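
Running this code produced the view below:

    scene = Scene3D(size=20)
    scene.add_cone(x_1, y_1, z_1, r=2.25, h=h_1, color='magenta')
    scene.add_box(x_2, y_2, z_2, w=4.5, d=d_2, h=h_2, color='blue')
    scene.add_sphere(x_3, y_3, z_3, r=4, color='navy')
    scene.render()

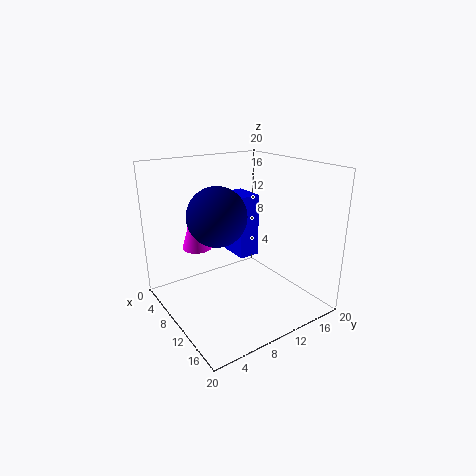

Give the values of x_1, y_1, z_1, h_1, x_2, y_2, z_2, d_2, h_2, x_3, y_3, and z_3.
x_1 = 2.75, y_1 = 7.25, z_1 = 6.5, h_1 = 8, x_2 = 5.25, y_2 = 10.75, z_2 = 6.5, d_2 = 3, h_2 = 9, x_3 = 9.5, y_3 = 7, z_3 = 13.5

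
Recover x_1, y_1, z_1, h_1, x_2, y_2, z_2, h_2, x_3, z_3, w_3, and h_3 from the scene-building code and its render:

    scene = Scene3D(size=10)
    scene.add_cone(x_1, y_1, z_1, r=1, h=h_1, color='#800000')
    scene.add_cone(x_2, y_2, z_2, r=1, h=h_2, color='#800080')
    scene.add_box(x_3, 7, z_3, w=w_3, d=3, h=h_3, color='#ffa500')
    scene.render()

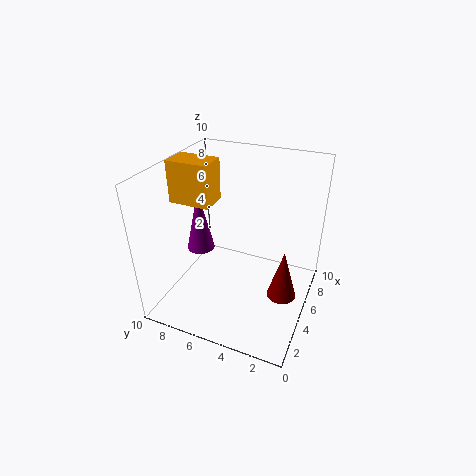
x_1 = 4.5; y_1 = 1.5; z_1 = 1.5; h_1 = 3.5; x_2 = 5; y_2 = 8; z_2 = 3.5; h_2 = 4.5; x_3 = 4.5; z_3 = 7; w_3 = 2; h_3 = 3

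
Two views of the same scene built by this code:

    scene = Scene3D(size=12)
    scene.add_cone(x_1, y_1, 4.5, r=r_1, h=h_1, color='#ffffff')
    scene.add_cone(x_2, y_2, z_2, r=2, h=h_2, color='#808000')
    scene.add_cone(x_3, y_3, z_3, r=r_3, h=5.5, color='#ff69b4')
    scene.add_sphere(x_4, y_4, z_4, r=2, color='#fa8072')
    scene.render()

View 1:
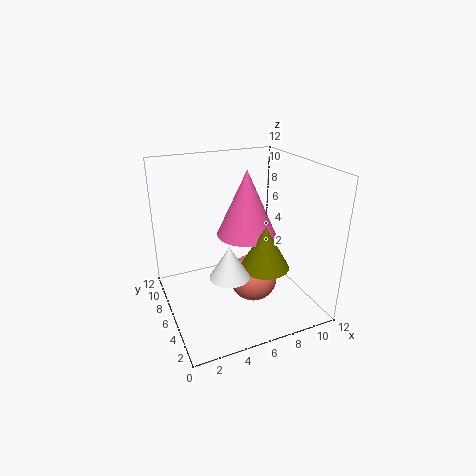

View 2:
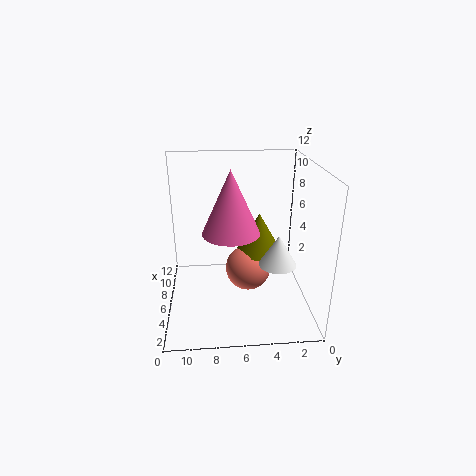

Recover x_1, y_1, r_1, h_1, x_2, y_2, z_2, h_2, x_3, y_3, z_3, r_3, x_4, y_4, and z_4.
x_1 = 4
y_1 = 3
r_1 = 1.5
h_1 = 2.5
x_2 = 7.5
y_2 = 4
z_2 = 4
h_2 = 3.5
x_3 = 7
y_3 = 6.5
z_3 = 6
r_3 = 2.5
x_4 = 7
y_4 = 5
z_4 = 2.5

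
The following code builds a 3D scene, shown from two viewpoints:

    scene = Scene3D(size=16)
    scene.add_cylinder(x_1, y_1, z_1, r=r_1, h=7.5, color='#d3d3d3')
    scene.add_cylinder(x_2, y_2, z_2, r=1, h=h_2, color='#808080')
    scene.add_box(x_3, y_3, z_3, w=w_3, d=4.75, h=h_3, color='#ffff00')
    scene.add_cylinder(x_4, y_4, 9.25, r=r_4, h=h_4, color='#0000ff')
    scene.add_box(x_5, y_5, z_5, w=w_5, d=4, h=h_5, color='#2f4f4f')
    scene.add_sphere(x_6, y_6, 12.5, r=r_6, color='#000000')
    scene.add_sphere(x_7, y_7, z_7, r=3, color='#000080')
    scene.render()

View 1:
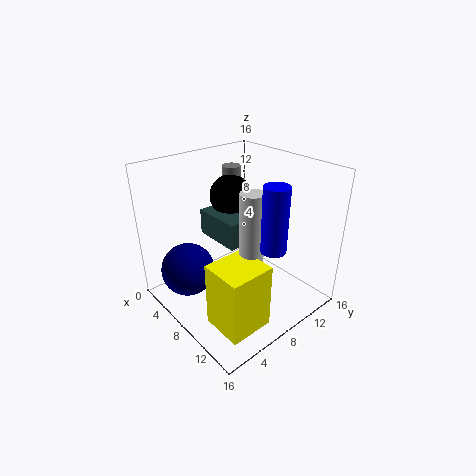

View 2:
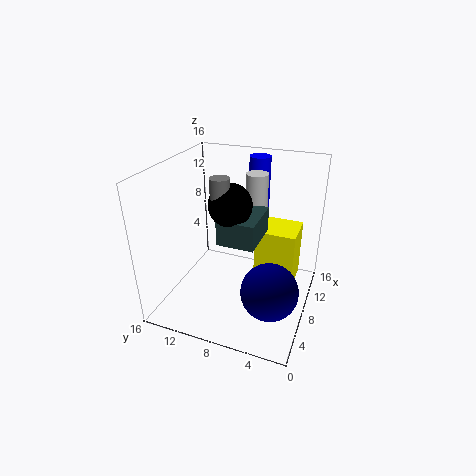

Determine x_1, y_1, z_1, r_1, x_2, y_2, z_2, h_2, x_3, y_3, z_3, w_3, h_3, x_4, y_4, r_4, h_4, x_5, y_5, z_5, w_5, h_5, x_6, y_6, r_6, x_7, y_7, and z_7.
x_1 = 11.25; y_1 = 7; z_1 = 7; r_1 = 1.25; x_2 = 5.75; y_2 = 9; z_2 = 12.75; h_2 = 2.75; x_3 = 10; y_3 = 2; z_3 = 1; w_3 = 4.5; h_3 = 7; x_4 = 13.75; y_4 = 7.5; r_4 = 1.25; h_4 = 6.5; x_5 = 5; y_5 = 5.25; z_5 = 8.5; w_5 = 5.25; h_5 = 2.75; x_6 = 6.5; y_6 = 8.25; r_6 = 2.25; x_7 = 4.75; y_7 = 3.25; z_7 = 4.25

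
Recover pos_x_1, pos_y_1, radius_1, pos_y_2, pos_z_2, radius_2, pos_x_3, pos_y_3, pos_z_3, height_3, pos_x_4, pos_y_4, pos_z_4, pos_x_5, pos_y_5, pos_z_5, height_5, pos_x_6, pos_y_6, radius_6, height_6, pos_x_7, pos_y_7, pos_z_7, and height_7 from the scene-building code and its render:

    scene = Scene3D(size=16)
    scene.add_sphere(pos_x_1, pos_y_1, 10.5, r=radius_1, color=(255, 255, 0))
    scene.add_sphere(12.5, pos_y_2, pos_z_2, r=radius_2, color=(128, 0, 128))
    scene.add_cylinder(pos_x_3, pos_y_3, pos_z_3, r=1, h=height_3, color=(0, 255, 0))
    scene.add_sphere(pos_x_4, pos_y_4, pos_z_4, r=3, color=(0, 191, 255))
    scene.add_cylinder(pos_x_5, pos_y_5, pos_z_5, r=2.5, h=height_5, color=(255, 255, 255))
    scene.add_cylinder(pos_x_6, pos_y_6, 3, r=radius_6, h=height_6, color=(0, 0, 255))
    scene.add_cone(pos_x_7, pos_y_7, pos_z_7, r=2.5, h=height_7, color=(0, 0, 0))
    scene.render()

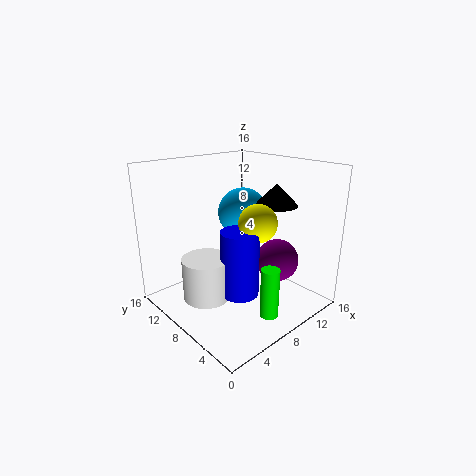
pos_x_1 = 8
pos_y_1 = 5
radius_1 = 2
pos_y_2 = 6
pos_z_2 = 4.5
radius_2 = 2.5
pos_x_3 = 8
pos_y_3 = 3
pos_z_3 = 0.5
height_3 = 5.5
pos_x_4 = 11.5
pos_y_4 = 11
pos_z_4 = 9.5
pos_x_5 = 3.5
pos_y_5 = 8
pos_z_5 = 2.5
height_5 = 4.5
pos_x_6 = 6
pos_y_6 = 5.5
radius_6 = 2
height_6 = 7
pos_x_7 = 13
pos_y_7 = 7
pos_z_7 = 11
height_7 = 2.5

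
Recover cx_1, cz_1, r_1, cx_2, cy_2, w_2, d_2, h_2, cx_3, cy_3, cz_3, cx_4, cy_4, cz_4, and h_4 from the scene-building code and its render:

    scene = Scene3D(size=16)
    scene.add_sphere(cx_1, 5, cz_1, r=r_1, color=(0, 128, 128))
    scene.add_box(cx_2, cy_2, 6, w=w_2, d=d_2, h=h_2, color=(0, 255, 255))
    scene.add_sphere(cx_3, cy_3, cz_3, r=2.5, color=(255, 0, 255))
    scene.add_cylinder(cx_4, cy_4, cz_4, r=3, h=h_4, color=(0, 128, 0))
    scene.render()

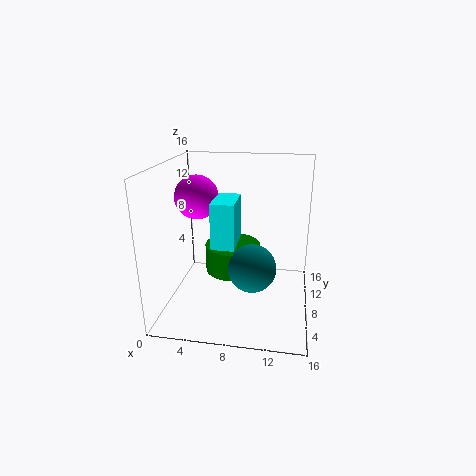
cx_1 = 10, cz_1 = 6, r_1 = 2.5, cx_2 = 5.5, cy_2 = 5.5, w_2 = 2.5, d_2 = 4.5, h_2 = 6.5, cx_3 = 3, cy_3 = 9.5, cz_3 = 12, cx_4 = 7.5, cy_4 = 7.5, cz_4 = 4.5, h_4 = 3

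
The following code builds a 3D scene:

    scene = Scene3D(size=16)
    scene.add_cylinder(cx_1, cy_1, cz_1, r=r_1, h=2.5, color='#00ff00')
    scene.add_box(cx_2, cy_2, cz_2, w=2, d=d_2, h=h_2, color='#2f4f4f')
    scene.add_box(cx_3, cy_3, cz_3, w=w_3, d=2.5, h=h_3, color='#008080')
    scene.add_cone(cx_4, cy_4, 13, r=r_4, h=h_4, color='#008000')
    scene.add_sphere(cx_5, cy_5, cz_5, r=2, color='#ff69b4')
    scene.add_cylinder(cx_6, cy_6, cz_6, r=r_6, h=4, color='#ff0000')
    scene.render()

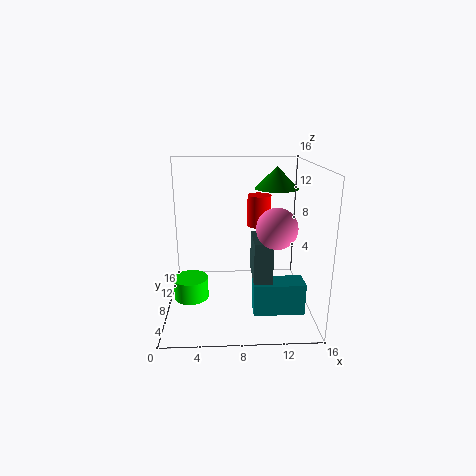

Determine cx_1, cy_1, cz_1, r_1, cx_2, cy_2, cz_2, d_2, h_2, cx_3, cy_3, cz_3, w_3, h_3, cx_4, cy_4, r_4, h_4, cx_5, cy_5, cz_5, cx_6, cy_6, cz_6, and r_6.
cx_1 = 2.5; cy_1 = 8.5; cz_1 = 0.5; r_1 = 2; cx_2 = 9.5; cy_2 = 4.5; cz_2 = 4; d_2 = 4.5; h_2 = 4.5; cx_3 = 9.5; cy_3 = 4; cz_3 = 0.5; w_3 = 5.5; h_3 = 3.5; cx_4 = 12.5; cy_4 = 10.5; r_4 = 2.5; h_4 = 2.5; cx_5 = 11.5; cy_5 = 3.5; cz_5 = 10.5; cx_6 = 11; cy_6 = 14; cz_6 = 7.5; r_6 = 1.5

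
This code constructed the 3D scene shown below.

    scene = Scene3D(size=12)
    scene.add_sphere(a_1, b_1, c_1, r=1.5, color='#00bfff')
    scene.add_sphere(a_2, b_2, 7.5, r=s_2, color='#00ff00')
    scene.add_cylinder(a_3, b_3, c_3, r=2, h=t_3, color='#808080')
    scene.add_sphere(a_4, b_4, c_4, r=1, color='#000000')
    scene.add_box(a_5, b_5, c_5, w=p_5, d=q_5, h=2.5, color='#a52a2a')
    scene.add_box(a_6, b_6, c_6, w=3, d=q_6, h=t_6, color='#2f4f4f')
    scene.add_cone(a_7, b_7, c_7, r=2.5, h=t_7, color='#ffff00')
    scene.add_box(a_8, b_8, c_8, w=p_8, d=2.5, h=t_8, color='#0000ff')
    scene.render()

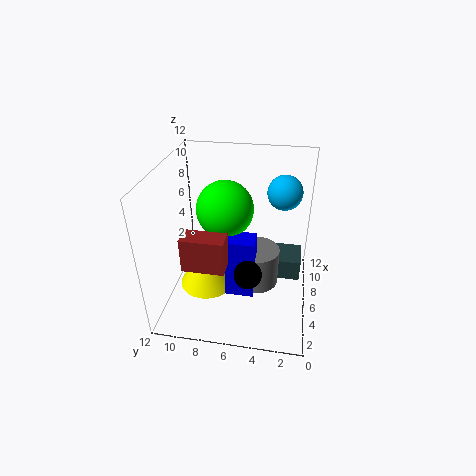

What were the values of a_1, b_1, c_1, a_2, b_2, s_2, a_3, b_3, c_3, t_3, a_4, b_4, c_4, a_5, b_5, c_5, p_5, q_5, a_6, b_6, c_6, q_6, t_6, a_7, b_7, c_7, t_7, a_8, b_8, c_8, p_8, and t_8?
a_1 = 9; b_1 = 2.5; c_1 = 9; a_2 = 8; b_2 = 7.5; s_2 = 2.5; a_3 = 7.5; b_3 = 4.5; c_3 = 0.5; t_3 = 3.5; a_4 = 1.5; b_4 = 4.5; c_4 = 6; a_5 = 0.5; b_5 = 6; c_5 = 6.5; p_5 = 1.5; q_5 = 3; a_6 = 8; b_6 = 0.5; c_6 = 0.5; q_6 = 4; t_6 = 2; a_7 = 6.5; b_7 = 9; c_7 = 0.5; t_7 = 4; a_8 = 5; b_8 = 4.5; c_8 = 0.5; p_8 = 2; t_8 = 5.5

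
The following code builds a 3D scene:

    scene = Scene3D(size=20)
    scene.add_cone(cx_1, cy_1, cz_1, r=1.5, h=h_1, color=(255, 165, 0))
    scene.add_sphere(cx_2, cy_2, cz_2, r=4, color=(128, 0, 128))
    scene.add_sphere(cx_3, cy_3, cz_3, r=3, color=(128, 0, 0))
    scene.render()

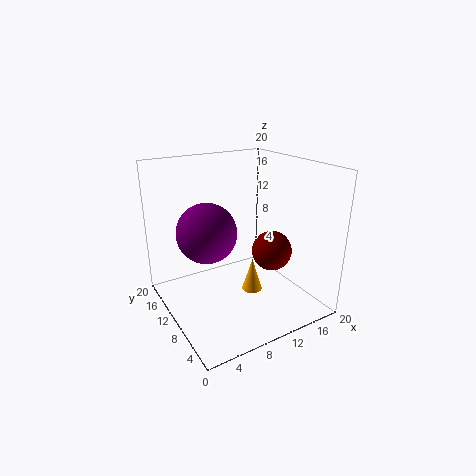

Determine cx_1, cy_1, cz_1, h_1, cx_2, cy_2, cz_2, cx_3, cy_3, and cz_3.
cx_1 = 12.5
cy_1 = 10
cz_1 = 1
h_1 = 5
cx_2 = 5.5
cy_2 = 10.5
cz_2 = 11.5
cx_3 = 16
cy_3 = 10
cz_3 = 6.5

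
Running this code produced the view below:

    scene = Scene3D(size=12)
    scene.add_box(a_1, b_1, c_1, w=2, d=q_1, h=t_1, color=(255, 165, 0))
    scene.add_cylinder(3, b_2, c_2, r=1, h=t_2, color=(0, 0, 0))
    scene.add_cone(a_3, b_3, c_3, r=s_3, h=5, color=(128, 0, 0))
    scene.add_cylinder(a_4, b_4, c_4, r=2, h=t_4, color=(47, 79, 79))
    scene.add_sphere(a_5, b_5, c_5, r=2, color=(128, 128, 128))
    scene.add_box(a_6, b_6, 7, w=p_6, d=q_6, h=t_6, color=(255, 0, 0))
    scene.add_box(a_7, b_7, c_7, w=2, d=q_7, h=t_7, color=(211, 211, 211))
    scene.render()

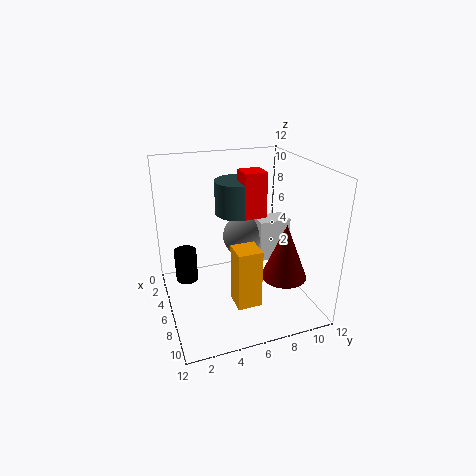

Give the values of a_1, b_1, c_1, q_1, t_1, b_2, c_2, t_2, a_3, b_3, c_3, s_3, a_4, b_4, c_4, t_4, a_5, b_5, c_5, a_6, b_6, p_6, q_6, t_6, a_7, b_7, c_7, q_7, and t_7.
a_1 = 7; b_1 = 5; c_1 = 1; q_1 = 2; t_1 = 5; b_2 = 2; c_2 = 1; t_2 = 3; a_3 = 7; b_3 = 10; c_3 = 2; s_3 = 2; a_4 = 3; b_4 = 7; c_4 = 7; t_4 = 3; a_5 = 2; b_5 = 8; c_5 = 4; a_6 = 3; b_6 = 7; p_6 = 2; q_6 = 2; t_6 = 4; a_7 = 2; b_7 = 9; c_7 = 2; q_7 = 3; t_7 = 4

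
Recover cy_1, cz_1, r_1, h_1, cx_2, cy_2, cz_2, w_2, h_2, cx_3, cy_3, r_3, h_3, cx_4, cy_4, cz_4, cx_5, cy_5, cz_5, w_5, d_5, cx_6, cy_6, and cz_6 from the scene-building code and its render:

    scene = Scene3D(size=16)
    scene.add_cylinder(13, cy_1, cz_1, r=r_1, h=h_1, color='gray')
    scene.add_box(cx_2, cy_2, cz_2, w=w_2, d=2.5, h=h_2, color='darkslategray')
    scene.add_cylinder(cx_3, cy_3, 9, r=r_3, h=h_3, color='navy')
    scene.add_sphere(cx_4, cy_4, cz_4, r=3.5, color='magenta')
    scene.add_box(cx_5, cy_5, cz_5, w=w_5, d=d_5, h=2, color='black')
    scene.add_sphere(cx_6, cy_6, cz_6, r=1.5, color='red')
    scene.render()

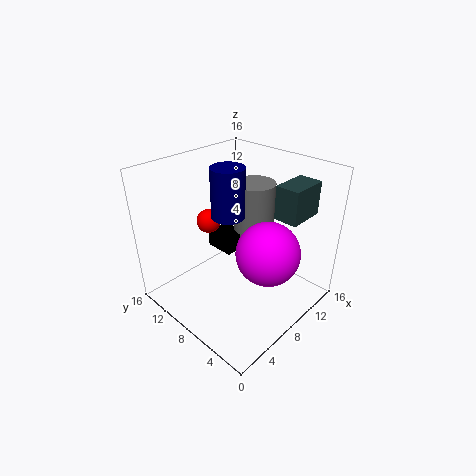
cy_1 = 10
cz_1 = 5.5
r_1 = 2.5
h_1 = 7
cx_2 = 9
cy_2 = 1.5
cz_2 = 11.5
w_2 = 4
h_2 = 3.5
cx_3 = 9.5
cy_3 = 11
r_3 = 2
h_3 = 6
cx_4 = 9
cy_4 = 4.5
cz_4 = 7
cx_5 = 8.5
cy_5 = 10
cz_5 = 4.5
w_5 = 3
d_5 = 3.5
cx_6 = 9
cy_6 = 14
cz_6 = 7.5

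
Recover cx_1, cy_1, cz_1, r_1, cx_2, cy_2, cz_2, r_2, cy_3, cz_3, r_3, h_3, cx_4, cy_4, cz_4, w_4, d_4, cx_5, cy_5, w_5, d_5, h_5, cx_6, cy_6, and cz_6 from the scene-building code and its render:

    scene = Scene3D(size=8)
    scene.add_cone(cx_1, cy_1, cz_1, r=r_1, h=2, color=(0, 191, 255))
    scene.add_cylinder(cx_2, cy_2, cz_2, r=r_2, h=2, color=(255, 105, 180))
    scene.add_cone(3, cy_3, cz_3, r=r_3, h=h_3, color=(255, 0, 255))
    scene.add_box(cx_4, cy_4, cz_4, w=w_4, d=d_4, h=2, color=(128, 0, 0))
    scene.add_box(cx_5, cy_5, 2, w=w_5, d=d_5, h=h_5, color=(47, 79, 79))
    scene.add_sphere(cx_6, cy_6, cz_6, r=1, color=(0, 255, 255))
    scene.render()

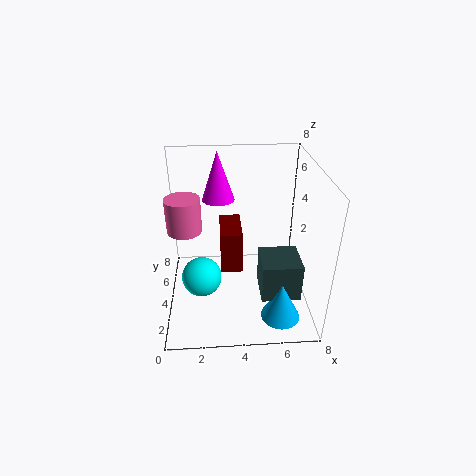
cx_1 = 6
cy_1 = 1
cz_1 = 1
r_1 = 1
cx_2 = 1
cy_2 = 5
cz_2 = 4
r_2 = 1
cy_3 = 7
cz_3 = 5
r_3 = 1
h_3 = 3
cx_4 = 3
cy_4 = 1
cz_4 = 4
w_4 = 1
d_4 = 2
cx_5 = 5
cy_5 = 1
w_5 = 2
d_5 = 2
h_5 = 2
cx_6 = 2
cy_6 = 2
cz_6 = 3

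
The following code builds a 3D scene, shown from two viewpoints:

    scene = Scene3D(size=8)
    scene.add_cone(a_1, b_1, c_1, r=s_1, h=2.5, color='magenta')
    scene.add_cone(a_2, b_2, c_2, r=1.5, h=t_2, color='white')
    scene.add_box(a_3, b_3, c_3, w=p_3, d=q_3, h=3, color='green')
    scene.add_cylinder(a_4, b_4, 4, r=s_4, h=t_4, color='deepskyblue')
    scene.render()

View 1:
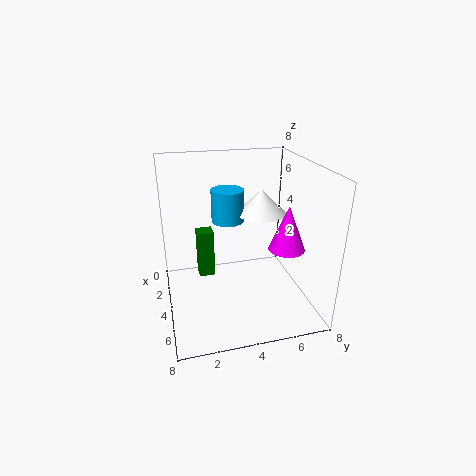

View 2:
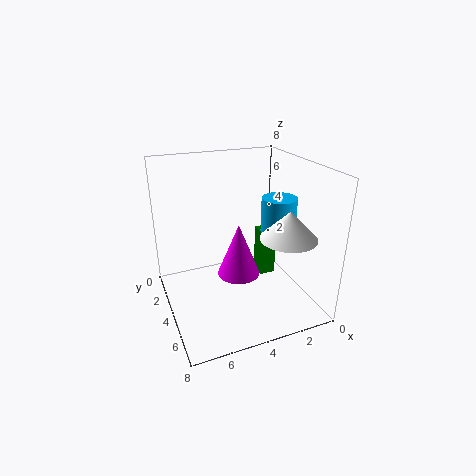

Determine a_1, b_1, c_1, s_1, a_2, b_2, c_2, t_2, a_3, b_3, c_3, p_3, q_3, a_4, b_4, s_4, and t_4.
a_1 = 5, b_1 = 6.5, c_1 = 3.5, s_1 = 1, a_2 = 2, b_2 = 6, c_2 = 4.5, t_2 = 1.5, a_3 = 1, b_3 = 2, c_3 = 0.5, p_3 = 1, q_3 = 1, a_4 = 1.5, b_4 = 4, s_4 = 1, t_4 = 2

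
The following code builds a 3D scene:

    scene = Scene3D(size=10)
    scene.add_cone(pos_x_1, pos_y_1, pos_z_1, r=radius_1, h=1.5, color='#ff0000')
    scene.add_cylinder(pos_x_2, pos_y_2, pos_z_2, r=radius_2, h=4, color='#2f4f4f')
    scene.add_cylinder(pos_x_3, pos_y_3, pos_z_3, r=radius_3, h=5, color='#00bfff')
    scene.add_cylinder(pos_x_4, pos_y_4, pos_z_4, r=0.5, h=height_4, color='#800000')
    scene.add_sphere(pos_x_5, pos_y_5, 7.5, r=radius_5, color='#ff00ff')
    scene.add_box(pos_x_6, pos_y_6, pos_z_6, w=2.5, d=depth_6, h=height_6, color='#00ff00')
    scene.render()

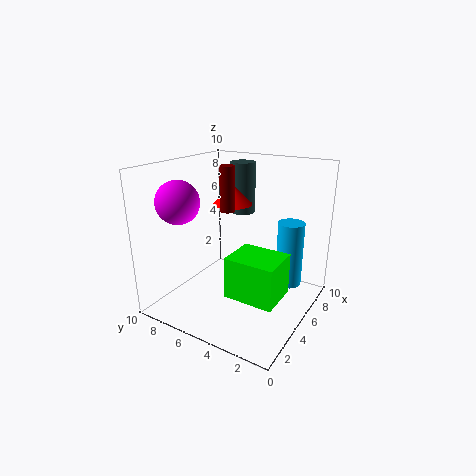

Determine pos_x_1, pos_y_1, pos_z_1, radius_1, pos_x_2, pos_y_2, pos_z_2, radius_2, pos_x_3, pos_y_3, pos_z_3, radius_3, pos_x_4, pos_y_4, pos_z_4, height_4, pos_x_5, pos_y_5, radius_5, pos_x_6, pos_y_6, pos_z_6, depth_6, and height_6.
pos_x_1 = 7.5
pos_y_1 = 7
pos_z_1 = 6.5
radius_1 = 1.5
pos_x_2 = 9
pos_y_2 = 7
pos_z_2 = 5.5
radius_2 = 1
pos_x_3 = 8.5
pos_y_3 = 2.5
pos_z_3 = 0.5
radius_3 = 1
pos_x_4 = 4.5
pos_y_4 = 5.5
pos_z_4 = 7
height_4 = 3
pos_x_5 = 3
pos_y_5 = 8.5
radius_5 = 1.5
pos_x_6 = 1
pos_y_6 = 0.5
pos_z_6 = 3
depth_6 = 3
height_6 = 2.5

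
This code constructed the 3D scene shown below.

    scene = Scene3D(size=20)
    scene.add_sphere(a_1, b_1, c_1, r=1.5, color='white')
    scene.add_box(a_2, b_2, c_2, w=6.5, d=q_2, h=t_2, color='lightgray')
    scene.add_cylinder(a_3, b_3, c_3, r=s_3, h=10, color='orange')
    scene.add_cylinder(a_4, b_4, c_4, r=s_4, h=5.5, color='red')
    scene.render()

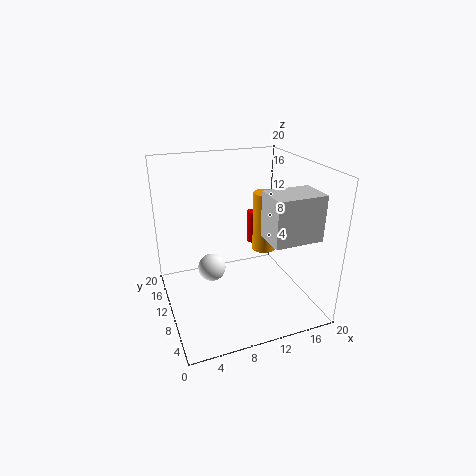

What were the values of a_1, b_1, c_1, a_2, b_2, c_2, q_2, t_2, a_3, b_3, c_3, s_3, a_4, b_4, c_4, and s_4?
a_1 = 4
b_1 = 2.5
c_1 = 11
a_2 = 12
b_2 = 2.5
c_2 = 11.5
q_2 = 4.5
t_2 = 6
a_3 = 17.5
b_3 = 17
c_3 = 3.5
s_3 = 2
a_4 = 16
b_4 = 18.5
c_4 = 4.5
s_4 = 1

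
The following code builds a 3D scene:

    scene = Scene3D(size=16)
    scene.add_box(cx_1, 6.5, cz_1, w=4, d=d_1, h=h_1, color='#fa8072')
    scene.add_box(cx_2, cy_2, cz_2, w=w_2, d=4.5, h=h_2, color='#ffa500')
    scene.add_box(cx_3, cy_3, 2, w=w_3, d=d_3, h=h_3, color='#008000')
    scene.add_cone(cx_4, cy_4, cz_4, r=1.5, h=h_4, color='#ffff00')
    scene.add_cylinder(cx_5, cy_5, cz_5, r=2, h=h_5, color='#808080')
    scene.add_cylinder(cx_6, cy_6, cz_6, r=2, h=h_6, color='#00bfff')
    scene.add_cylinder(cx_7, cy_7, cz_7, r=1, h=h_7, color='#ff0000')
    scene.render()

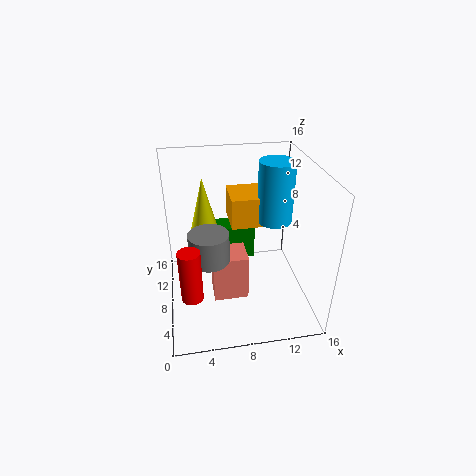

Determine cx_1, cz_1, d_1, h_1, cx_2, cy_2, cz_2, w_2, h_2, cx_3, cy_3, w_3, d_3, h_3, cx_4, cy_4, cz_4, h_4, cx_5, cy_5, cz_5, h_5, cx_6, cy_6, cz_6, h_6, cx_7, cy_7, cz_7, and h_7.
cx_1 = 5
cz_1 = 0.5
d_1 = 3.5
h_1 = 5.5
cx_2 = 7.5
cy_2 = 9
cz_2 = 8.5
w_2 = 4
h_2 = 3.5
cx_3 = 6
cy_3 = 12.5
w_3 = 5
d_3 = 3
h_3 = 4.5
cx_4 = 4.5
cy_4 = 10
cz_4 = 8.5
h_4 = 6
cx_5 = 4.5
cy_5 = 4.5
cz_5 = 8
h_5 = 3
cx_6 = 12.5
cy_6 = 9.5
cz_6 = 9
h_6 = 7
cx_7 = 2.5
cy_7 = 1
cz_7 = 6.5
h_7 = 5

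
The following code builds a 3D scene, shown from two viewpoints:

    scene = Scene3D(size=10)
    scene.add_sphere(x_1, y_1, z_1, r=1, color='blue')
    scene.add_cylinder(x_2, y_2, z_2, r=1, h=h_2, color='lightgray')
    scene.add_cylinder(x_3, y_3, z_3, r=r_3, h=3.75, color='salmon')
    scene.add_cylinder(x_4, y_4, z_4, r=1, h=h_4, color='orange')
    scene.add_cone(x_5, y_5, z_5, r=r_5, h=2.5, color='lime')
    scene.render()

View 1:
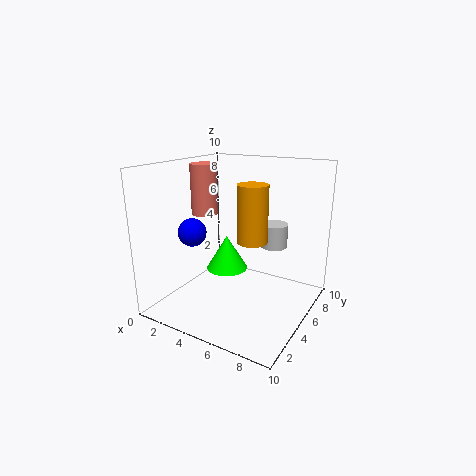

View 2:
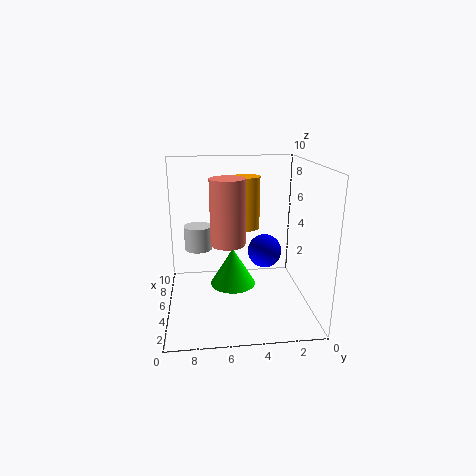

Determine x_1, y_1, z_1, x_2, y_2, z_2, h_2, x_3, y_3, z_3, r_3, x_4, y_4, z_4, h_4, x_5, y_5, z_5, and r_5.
x_1 = 2
y_1 = 3.75
z_1 = 5.25
x_2 = 6.5
y_2 = 7.75
z_2 = 3.75
h_2 = 1.75
x_3 = 1.5
y_3 = 6
z_3 = 6
r_3 = 1
x_4 = 6.5
y_4 = 4.25
z_4 = 5.25
h_4 = 3.75
x_5 = 3.75
y_5 = 5.5
z_5 = 2.25
r_5 = 1.5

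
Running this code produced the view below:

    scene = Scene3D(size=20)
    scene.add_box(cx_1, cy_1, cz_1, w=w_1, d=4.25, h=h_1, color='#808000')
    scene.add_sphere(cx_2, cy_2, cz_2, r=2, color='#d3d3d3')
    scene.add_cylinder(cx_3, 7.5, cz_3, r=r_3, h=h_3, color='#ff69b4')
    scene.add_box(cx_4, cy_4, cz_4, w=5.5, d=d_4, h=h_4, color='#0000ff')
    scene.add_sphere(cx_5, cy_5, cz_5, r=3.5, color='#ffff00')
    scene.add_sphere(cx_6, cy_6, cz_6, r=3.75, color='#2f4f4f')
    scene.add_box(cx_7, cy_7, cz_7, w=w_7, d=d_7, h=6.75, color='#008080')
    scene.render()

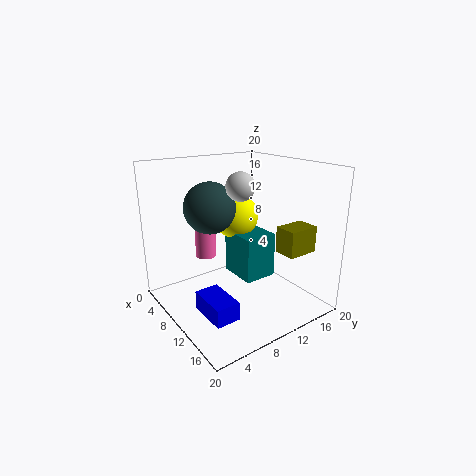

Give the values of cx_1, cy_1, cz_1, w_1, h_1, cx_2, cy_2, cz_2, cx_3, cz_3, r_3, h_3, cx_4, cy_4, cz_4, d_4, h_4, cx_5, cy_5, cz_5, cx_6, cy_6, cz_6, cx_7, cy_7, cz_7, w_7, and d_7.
cx_1 = 14.75; cy_1 = 12.75; cz_1 = 9; w_1 = 3; h_1 = 3.5; cx_2 = 9.5; cy_2 = 10.75; cz_2 = 17; cx_3 = 5.25; cz_3 = 6.25; r_3 = 1.5; h_3 = 9.25; cx_4 = 10.5; cy_4 = 2.75; cz_4 = 1.75; d_4 = 3.25; h_4 = 2.5; cx_5 = 4.75; cy_5 = 13.25; cz_5 = 11.25; cx_6 = 5.5; cy_6 = 8.25; cz_6 = 13.5; cx_7 = 4.5; cy_7 = 11.5; cz_7 = 2.5; w_7 = 6; d_7 = 5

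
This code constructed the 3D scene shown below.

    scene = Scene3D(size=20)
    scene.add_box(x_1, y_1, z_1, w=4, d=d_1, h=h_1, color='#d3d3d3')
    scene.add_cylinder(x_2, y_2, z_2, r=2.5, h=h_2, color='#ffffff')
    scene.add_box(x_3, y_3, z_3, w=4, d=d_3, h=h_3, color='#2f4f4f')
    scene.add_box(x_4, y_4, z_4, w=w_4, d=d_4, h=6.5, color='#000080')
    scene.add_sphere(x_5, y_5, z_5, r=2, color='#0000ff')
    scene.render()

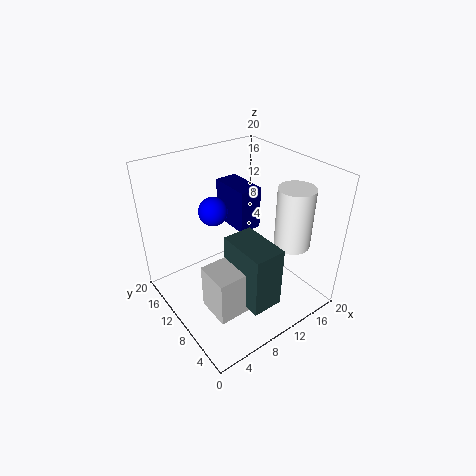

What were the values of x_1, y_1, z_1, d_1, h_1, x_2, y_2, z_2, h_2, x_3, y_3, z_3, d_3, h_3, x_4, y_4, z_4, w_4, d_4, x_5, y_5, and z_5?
x_1 = 2.5; y_1 = 3; z_1 = 4; d_1 = 4.5; h_1 = 6; x_2 = 16; y_2 = 5.5; z_2 = 9; h_2 = 8.5; x_3 = 6; y_3 = 1; z_3 = 5; d_3 = 6.5; h_3 = 8; x_4 = 12.5; y_4 = 12.5; z_4 = 8.5; w_4 = 3.5; d_4 = 6.5; x_5 = 8; y_5 = 13; z_5 = 13.5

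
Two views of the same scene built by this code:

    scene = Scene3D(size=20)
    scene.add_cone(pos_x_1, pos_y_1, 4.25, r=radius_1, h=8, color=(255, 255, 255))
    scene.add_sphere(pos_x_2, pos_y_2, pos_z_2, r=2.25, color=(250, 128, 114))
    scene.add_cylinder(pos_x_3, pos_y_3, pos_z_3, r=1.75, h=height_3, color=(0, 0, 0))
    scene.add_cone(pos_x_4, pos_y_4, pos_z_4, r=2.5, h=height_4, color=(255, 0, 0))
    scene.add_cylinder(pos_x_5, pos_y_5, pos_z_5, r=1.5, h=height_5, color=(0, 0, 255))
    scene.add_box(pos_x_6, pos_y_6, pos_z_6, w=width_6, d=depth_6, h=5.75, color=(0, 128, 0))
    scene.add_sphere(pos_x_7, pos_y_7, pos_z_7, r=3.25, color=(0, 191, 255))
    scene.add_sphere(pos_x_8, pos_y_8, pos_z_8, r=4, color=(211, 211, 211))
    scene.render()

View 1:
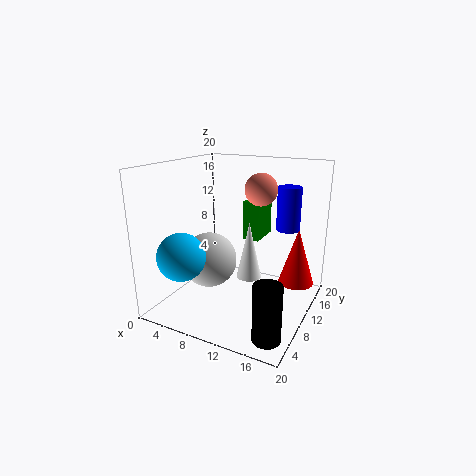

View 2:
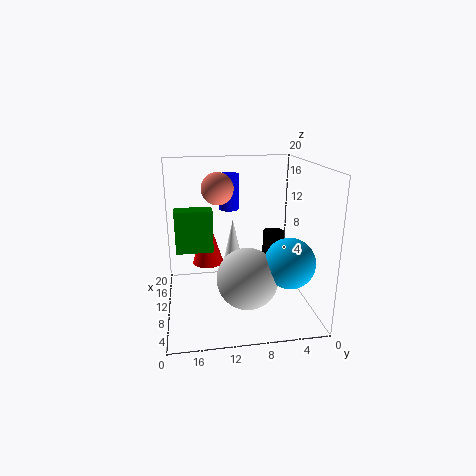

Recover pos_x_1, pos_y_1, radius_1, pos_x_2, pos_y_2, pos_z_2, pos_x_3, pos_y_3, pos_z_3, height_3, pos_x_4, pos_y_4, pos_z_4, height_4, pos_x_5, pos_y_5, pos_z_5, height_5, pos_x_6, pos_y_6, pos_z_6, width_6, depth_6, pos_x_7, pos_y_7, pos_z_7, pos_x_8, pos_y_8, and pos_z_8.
pos_x_1 = 11.5; pos_y_1 = 10.5; radius_1 = 1.75; pos_x_2 = 12.25; pos_y_2 = 12.5; pos_z_2 = 16.5; pos_x_3 = 17.5; pos_y_3 = 2.75; pos_z_3 = 0.75; height_3 = 7.25; pos_x_4 = 17.5; pos_y_4 = 13.75; pos_z_4 = 3.25; height_4 = 8; pos_x_5 = 17; pos_y_5 = 10.25; pos_z_5 = 12.25; height_5 = 5.5; pos_x_6 = 9; pos_y_6 = 13.5; pos_z_6 = 8.5; width_6 = 2.5; depth_6 = 5; pos_x_7 = 4.5; pos_y_7 = 4.25; pos_z_7 = 8.25; pos_x_8 = 5.5; pos_y_8 = 9.5; pos_z_8 = 6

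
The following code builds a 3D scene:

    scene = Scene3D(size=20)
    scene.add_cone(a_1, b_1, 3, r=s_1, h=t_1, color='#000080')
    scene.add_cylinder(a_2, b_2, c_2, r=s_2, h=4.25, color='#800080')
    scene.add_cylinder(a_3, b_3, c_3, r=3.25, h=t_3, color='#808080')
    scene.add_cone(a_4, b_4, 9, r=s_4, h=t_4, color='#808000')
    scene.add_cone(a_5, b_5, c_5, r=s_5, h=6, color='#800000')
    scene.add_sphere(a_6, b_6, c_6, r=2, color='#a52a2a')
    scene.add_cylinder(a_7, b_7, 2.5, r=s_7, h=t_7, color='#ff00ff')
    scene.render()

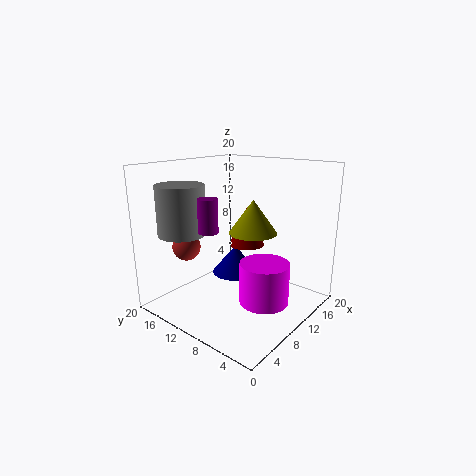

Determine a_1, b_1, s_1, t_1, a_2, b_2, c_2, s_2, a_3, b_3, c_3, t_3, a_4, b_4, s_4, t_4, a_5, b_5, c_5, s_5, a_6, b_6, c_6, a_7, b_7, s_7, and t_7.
a_1 = 13, b_1 = 13, s_1 = 3.5, t_1 = 4.25, a_2 = 4.25, b_2 = 10, c_2 = 12.25, s_2 = 1.25, a_3 = 4.75, b_3 = 15.5, c_3 = 10.75, t_3 = 6.75, a_4 = 15.5, b_4 = 11.5, s_4 = 3.75, t_4 = 5.25, a_5 = 15.25, b_5 = 12.5, c_5 = 7, s_5 = 2.75, a_6 = 6.25, b_6 = 16.5, c_6 = 8.25, a_7 = 9, b_7 = 4.75, s_7 = 3.25, t_7 = 5.5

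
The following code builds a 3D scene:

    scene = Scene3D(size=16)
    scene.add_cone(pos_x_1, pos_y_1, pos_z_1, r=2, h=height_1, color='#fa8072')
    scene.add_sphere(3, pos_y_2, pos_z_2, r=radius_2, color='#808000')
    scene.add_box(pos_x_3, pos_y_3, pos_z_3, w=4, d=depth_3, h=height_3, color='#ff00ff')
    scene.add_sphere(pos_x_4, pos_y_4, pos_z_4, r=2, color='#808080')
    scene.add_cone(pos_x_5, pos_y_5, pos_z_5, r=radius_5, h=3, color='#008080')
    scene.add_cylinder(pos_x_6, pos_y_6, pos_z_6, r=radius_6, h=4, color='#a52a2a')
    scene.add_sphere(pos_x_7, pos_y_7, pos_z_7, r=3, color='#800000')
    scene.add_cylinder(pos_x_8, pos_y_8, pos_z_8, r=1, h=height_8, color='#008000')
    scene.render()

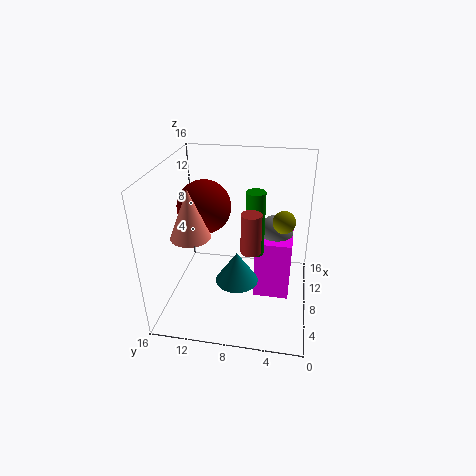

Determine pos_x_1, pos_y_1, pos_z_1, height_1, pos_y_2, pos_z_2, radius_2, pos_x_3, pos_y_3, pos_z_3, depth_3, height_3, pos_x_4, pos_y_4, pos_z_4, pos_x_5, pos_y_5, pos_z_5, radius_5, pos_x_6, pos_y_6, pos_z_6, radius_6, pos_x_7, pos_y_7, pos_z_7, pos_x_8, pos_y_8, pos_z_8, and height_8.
pos_x_1 = 4, pos_y_1 = 12, pos_z_1 = 10, height_1 = 5, pos_y_2 = 3, pos_z_2 = 13, radius_2 = 1, pos_x_3 = 7, pos_y_3 = 2, pos_z_3 = 1, depth_3 = 4, height_3 = 7, pos_x_4 = 10, pos_y_4 = 4, pos_z_4 = 8, pos_x_5 = 2, pos_y_5 = 7, pos_z_5 = 7, radius_5 = 2, pos_x_6 = 4, pos_y_6 = 6, pos_z_6 = 9, radius_6 = 1, pos_x_7 = 9, pos_y_7 = 12, pos_z_7 = 11, pos_x_8 = 7, pos_y_8 = 6, pos_z_8 = 7, height_8 = 7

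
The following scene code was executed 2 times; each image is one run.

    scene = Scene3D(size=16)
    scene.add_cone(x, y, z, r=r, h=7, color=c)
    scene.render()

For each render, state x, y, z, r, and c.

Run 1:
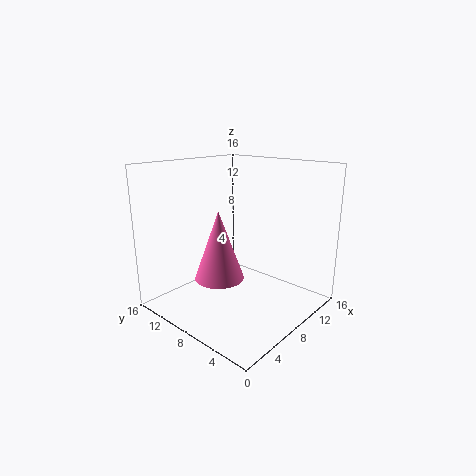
x = 4, y = 7, z = 5, r = 2.5, c = 'hotpink'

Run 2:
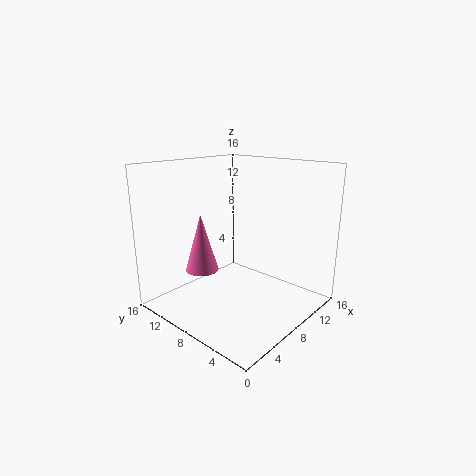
x = 7, y = 13, z = 3, r = 2, c = 'hotpink'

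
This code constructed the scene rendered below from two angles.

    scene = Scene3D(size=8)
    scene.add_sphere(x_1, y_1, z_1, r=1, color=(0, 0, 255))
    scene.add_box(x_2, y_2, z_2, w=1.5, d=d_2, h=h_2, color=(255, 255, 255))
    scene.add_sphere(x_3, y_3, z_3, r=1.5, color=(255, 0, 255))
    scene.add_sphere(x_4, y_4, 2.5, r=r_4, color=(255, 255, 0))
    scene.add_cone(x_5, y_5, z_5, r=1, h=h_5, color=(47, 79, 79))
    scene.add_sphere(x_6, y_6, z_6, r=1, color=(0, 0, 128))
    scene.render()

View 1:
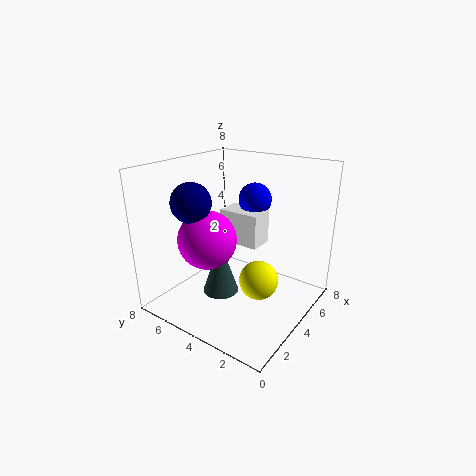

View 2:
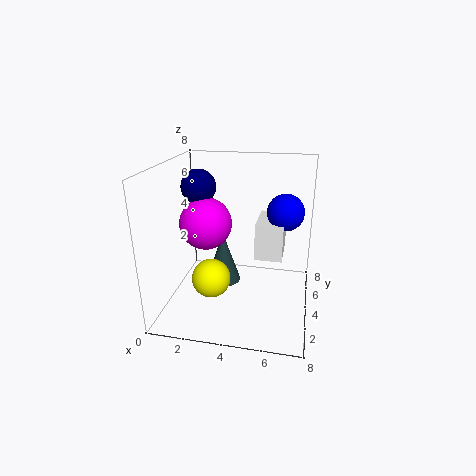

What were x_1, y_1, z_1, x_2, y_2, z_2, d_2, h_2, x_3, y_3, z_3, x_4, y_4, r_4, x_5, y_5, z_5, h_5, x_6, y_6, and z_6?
x_1 = 6.5; y_1 = 4.5; z_1 = 5.5; x_2 = 5; y_2 = 3.5; z_2 = 3; d_2 = 2.5; h_2 = 2; x_3 = 2; y_3 = 4.5; z_3 = 4.5; x_4 = 3; y_4 = 2; r_4 = 1; x_5 = 3; y_5 = 4.5; z_5 = 1; h_5 = 3; x_6 = 1.5; y_6 = 5; z_6 = 6.5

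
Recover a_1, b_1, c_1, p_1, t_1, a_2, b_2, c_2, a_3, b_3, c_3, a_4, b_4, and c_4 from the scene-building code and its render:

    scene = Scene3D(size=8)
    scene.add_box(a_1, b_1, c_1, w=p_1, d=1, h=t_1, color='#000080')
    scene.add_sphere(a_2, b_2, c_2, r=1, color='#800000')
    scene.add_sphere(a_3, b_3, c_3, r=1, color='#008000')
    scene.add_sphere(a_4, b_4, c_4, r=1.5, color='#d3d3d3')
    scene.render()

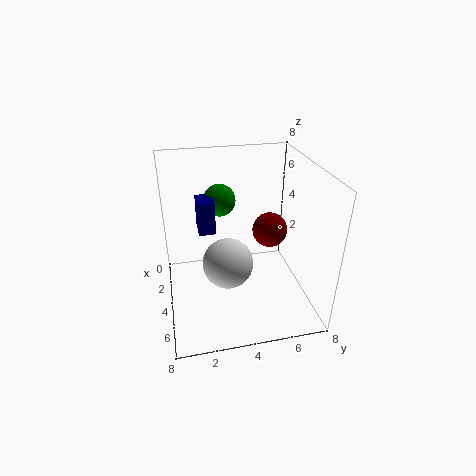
a_1 = 1, b_1 = 2, c_1 = 3.5, p_1 = 1.5, t_1 = 2, a_2 = 3.5, b_2 = 6, c_2 = 4, a_3 = 1, b_3 = 3.5, c_3 = 5, a_4 = 3.5, b_4 = 3.5, c_4 = 2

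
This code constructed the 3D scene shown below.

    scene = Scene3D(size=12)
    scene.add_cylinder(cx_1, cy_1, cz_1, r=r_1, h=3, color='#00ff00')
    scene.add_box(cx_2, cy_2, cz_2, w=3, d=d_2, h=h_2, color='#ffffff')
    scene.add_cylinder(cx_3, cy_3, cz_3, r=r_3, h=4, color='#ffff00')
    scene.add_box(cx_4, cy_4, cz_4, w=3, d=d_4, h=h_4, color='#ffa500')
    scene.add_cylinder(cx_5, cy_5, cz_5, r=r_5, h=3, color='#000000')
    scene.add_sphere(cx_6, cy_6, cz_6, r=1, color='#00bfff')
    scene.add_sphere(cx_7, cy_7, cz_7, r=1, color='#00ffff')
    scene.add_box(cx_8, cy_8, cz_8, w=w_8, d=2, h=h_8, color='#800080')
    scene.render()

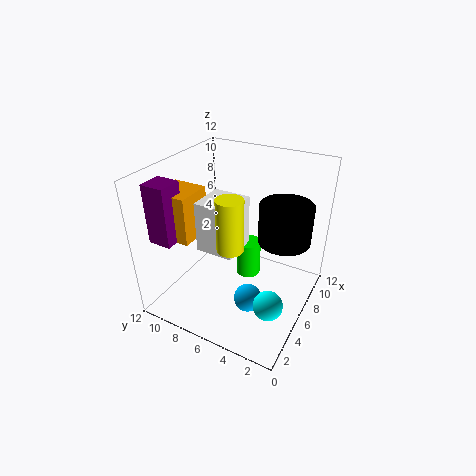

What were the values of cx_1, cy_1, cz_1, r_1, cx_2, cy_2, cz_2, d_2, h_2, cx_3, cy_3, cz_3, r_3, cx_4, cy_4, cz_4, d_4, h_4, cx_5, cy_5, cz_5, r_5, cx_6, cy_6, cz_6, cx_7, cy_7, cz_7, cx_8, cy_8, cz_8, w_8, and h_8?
cx_1 = 6; cy_1 = 5; cz_1 = 3; r_1 = 1; cx_2 = 3; cy_2 = 5; cz_2 = 6; d_2 = 3; h_2 = 4; cx_3 = 3; cy_3 = 5; cz_3 = 7; r_3 = 1; cx_4 = 3; cy_4 = 9; cz_4 = 6; d_4 = 3; h_4 = 4; cx_5 = 6; cy_5 = 2; cz_5 = 7; r_5 = 2; cx_6 = 2; cy_6 = 3; cz_6 = 4; cx_7 = 1; cy_7 = 1; cz_7 = 5; cx_8 = 2; cy_8 = 10; cz_8 = 6; w_8 = 2; h_8 = 5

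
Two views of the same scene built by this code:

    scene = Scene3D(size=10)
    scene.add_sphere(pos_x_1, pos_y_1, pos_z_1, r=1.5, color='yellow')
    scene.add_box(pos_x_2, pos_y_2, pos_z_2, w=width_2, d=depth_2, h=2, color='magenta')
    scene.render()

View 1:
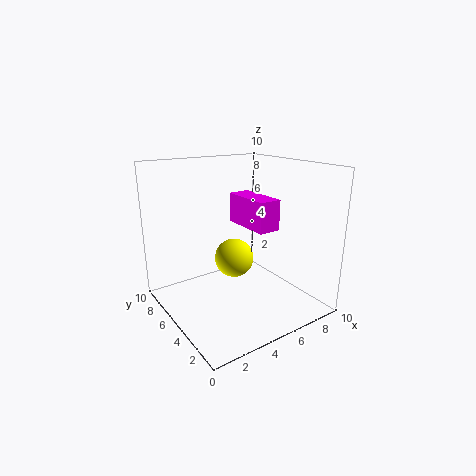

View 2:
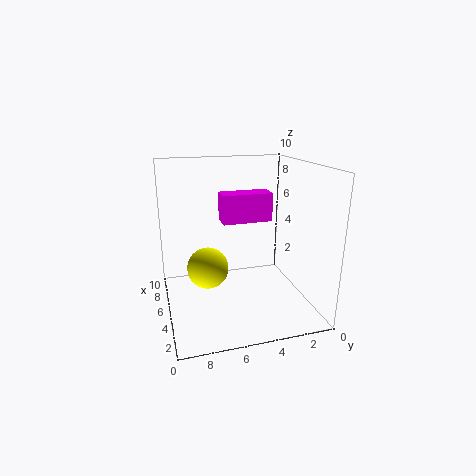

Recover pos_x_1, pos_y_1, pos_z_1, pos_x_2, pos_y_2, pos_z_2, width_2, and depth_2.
pos_x_1 = 6
pos_y_1 = 7
pos_z_1 = 2.5
pos_x_2 = 5
pos_y_2 = 2.5
pos_z_2 = 6
width_2 = 1.5
depth_2 = 3.5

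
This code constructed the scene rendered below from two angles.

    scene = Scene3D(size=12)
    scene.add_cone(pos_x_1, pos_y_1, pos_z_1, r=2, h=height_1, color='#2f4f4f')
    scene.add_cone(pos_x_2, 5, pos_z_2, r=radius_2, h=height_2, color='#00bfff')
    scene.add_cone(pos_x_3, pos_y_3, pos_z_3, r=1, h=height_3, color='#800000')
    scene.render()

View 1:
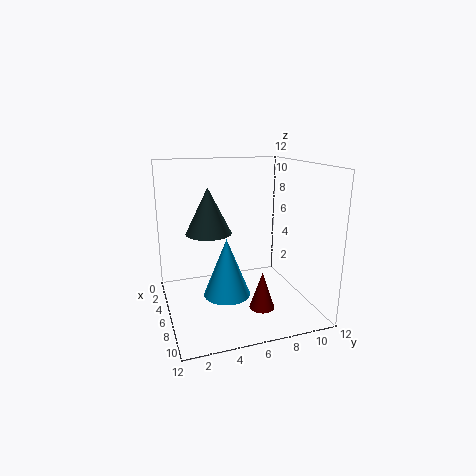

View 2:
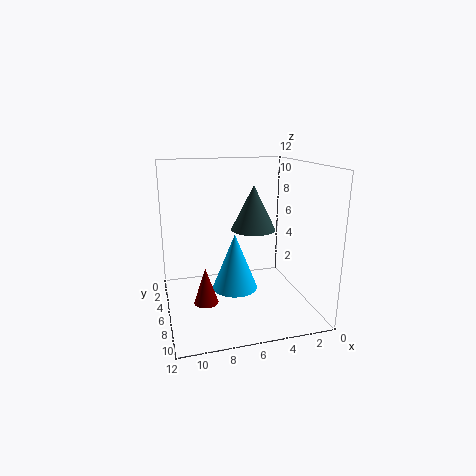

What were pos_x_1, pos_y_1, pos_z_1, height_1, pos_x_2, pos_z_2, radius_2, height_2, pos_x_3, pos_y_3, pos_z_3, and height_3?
pos_x_1 = 4; pos_y_1 = 4; pos_z_1 = 6; height_1 = 4; pos_x_2 = 6; pos_z_2 = 1; radius_2 = 2; height_2 = 5; pos_x_3 = 9; pos_y_3 = 7; pos_z_3 = 1; height_3 = 3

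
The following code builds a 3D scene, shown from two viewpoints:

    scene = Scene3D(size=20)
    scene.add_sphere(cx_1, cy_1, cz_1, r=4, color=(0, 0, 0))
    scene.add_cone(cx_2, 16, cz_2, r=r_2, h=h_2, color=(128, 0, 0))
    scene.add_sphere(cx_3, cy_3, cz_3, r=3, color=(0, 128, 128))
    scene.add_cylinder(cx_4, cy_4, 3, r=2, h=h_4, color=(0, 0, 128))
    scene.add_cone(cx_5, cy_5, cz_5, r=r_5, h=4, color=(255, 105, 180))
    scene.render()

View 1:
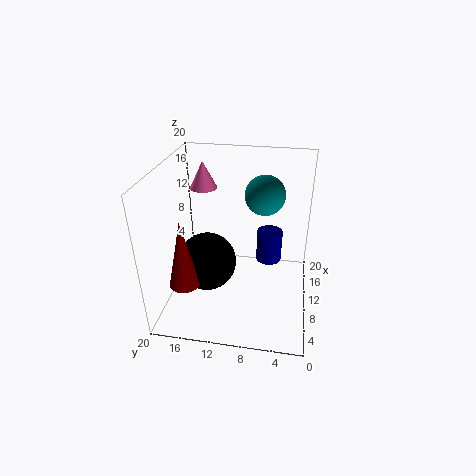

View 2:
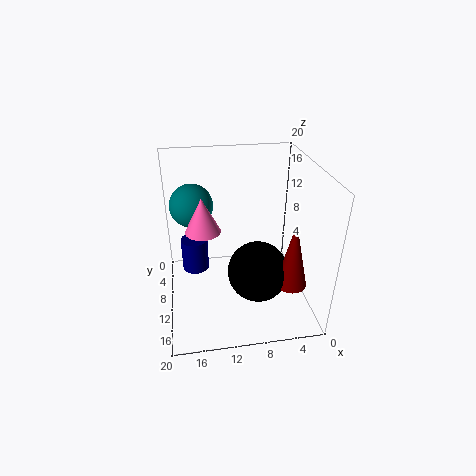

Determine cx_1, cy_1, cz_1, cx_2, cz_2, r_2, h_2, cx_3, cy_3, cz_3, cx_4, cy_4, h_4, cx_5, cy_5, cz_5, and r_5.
cx_1 = 8
cy_1 = 14
cz_1 = 7
cx_2 = 4
cz_2 = 6
r_2 = 2
h_2 = 9
cx_3 = 16
cy_3 = 7
cz_3 = 14
cx_4 = 16
cy_4 = 6
h_4 = 5
cx_5 = 15
cy_5 = 16
cz_5 = 15
r_5 = 2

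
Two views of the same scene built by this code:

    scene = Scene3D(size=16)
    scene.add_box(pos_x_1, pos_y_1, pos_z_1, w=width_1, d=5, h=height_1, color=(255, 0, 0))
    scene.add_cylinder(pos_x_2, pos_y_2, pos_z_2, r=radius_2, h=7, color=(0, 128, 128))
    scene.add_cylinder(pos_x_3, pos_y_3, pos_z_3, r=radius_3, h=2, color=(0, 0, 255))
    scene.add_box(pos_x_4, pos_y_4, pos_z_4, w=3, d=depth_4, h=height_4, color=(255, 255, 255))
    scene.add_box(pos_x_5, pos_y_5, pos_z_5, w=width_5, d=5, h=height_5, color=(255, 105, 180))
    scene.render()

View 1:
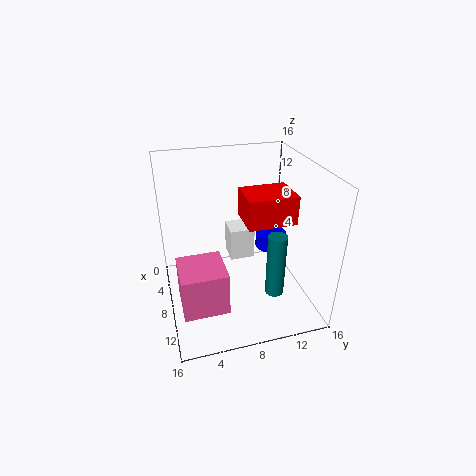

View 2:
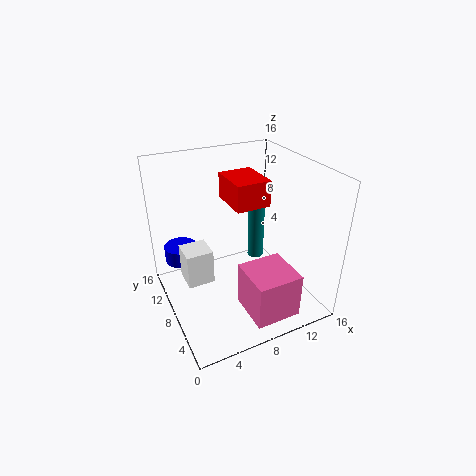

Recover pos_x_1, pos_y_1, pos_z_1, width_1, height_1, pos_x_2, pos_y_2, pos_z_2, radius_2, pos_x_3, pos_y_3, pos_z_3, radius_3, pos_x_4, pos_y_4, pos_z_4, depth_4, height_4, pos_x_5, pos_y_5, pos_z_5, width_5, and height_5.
pos_x_1 = 8, pos_y_1 = 8, pos_z_1 = 11, width_1 = 4, height_1 = 3, pos_x_2 = 12, pos_y_2 = 11, pos_z_2 = 3, radius_2 = 1, pos_x_3 = 3, pos_y_3 = 14, pos_z_3 = 3, radius_3 = 2, pos_x_4 = 2, pos_y_4 = 8, pos_z_4 = 3, depth_4 = 3, height_4 = 4, pos_x_5 = 7, pos_y_5 = 1, pos_z_5 = 1, width_5 = 5, height_5 = 5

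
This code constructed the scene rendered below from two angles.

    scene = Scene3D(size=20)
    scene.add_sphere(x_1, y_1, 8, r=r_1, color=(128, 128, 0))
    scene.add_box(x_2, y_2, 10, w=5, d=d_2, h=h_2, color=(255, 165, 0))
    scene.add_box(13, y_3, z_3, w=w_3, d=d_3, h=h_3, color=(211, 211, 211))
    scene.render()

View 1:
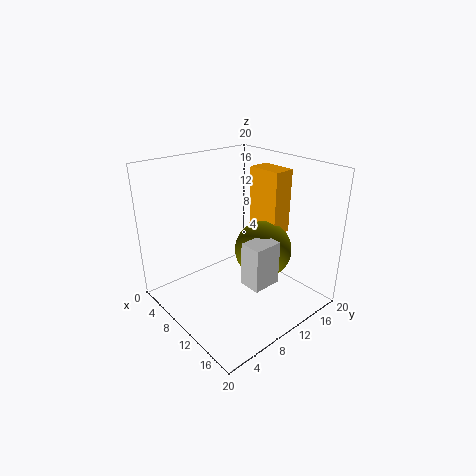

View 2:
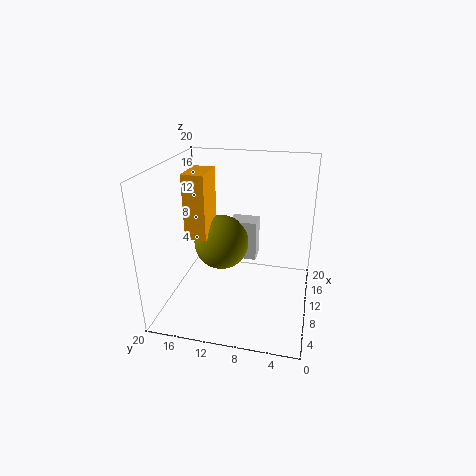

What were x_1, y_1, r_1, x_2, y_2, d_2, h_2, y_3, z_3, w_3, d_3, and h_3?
x_1 = 12; y_1 = 13; r_1 = 4; x_2 = 8; y_2 = 14; d_2 = 3; h_2 = 9; y_3 = 8; z_3 = 5; w_3 = 3; d_3 = 4; h_3 = 6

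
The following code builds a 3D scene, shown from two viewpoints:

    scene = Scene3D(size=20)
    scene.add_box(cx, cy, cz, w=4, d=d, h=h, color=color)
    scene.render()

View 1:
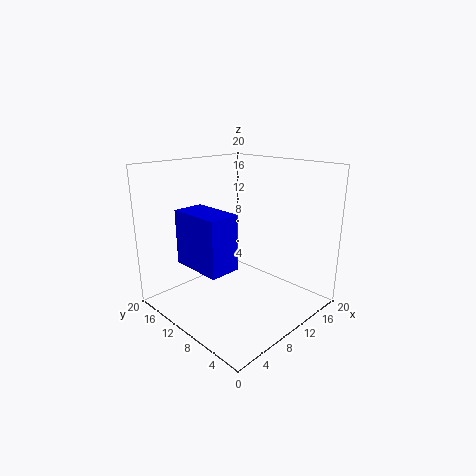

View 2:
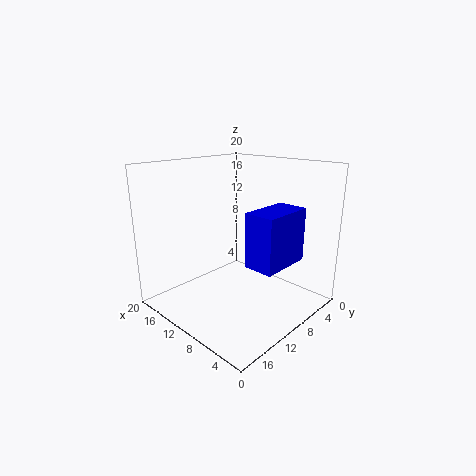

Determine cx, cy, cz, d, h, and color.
cx = 2, cy = 6, cz = 8, d = 7, h = 7, color = 'blue'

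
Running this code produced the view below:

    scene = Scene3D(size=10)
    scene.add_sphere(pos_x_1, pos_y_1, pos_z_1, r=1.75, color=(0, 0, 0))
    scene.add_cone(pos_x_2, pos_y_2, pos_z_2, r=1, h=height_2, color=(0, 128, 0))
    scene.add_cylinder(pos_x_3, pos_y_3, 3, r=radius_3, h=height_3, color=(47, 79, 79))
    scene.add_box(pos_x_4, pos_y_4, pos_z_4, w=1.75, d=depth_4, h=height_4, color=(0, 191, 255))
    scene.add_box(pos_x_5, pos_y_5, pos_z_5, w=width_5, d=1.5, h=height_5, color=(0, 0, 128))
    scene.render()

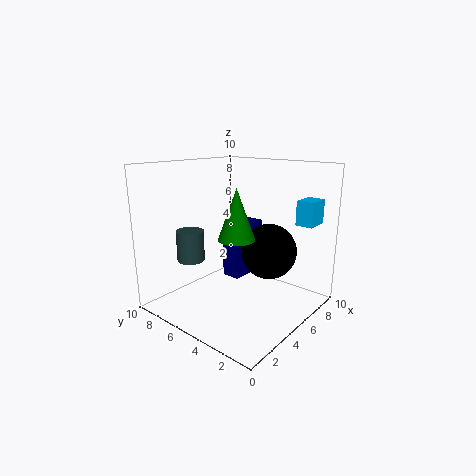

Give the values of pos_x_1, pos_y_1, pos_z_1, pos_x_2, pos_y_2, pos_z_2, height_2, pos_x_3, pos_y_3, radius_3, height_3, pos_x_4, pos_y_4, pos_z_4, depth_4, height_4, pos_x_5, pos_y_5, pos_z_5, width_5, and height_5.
pos_x_1 = 4.75, pos_y_1 = 2.25, pos_z_1 = 4.75, pos_x_2 = 1.25, pos_y_2 = 2, pos_z_2 = 6.5, height_2 = 2.75, pos_x_3 = 3.5, pos_y_3 = 8.25, radius_3 = 1, height_3 = 2.25, pos_x_4 = 8, pos_y_4 = 1, pos_z_4 = 5.75, depth_4 = 1.25, height_4 = 1.75, pos_x_5 = 6.75, pos_y_5 = 6.5, pos_z_5 = 0.75, width_5 = 3.25, height_5 = 4.25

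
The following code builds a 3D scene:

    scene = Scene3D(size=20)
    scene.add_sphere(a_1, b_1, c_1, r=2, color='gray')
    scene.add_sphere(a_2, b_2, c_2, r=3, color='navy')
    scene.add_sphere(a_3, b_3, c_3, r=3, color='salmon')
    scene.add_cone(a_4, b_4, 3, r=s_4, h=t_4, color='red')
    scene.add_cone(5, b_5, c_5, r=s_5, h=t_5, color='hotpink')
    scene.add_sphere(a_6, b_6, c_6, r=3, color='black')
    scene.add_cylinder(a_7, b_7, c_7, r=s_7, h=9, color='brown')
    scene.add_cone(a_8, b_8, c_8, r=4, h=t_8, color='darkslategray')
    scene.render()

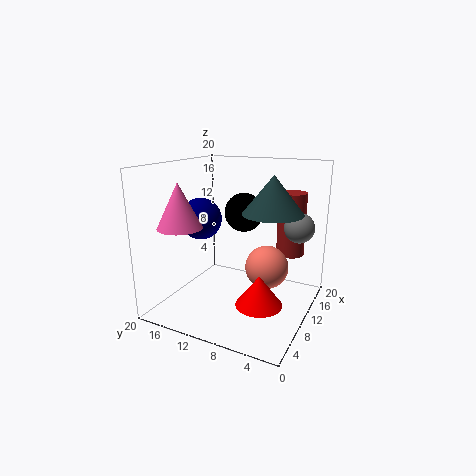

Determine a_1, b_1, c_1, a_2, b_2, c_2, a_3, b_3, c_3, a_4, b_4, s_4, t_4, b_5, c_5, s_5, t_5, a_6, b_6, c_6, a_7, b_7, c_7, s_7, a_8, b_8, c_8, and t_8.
a_1 = 12; b_1 = 2; c_1 = 12; a_2 = 10; b_2 = 16; c_2 = 12; a_3 = 11; b_3 = 6; c_3 = 6; a_4 = 6; b_4 = 5; s_4 = 3; t_4 = 4; b_5 = 16; c_5 = 12; s_5 = 3; t_5 = 6; a_6 = 16; b_6 = 12; c_6 = 12; a_7 = 15; b_7 = 4; c_7 = 7; s_7 = 2; a_8 = 10; b_8 = 5; c_8 = 14; t_8 = 5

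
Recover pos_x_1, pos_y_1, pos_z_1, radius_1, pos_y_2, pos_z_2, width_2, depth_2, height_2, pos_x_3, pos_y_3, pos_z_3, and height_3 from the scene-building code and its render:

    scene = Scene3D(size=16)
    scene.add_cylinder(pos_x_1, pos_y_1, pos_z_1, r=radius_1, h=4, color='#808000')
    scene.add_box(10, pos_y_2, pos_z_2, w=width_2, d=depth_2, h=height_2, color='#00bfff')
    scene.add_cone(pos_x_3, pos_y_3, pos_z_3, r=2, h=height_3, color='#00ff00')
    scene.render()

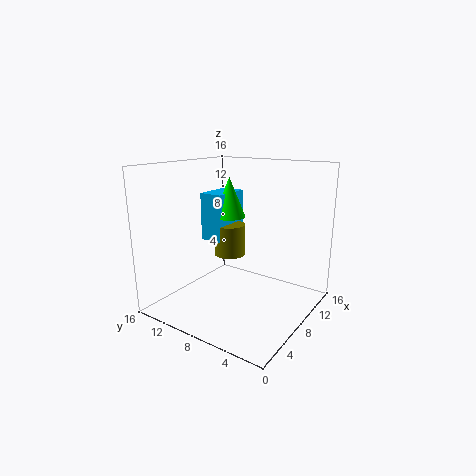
pos_x_1 = 12; pos_y_1 = 12; pos_z_1 = 4; radius_1 = 2; pos_y_2 = 12; pos_z_2 = 6; width_2 = 5; depth_2 = 3; height_2 = 6; pos_x_3 = 12; pos_y_3 = 12; pos_z_3 = 9; height_3 = 5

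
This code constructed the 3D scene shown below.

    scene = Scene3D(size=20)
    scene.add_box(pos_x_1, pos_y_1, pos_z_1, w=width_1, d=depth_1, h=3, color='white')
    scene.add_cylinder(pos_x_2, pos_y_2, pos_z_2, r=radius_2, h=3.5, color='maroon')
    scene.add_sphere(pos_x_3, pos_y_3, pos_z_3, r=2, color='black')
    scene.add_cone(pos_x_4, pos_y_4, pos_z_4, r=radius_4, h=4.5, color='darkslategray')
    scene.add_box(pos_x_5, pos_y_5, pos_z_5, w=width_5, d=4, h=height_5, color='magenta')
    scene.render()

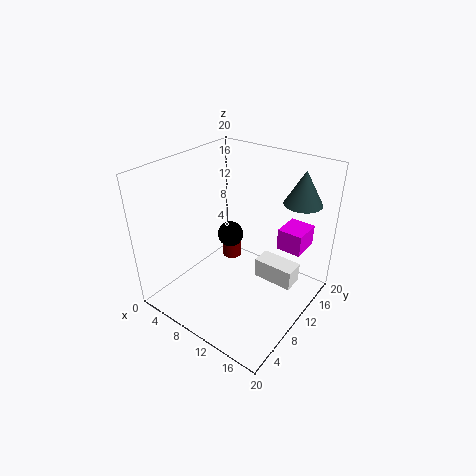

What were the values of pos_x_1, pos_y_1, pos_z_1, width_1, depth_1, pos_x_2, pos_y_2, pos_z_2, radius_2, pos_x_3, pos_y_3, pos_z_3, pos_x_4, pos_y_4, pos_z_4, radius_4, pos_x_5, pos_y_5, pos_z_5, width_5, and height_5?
pos_x_1 = 11
pos_y_1 = 13
pos_z_1 = 2
width_1 = 6
depth_1 = 3
pos_x_2 = 5
pos_y_2 = 15
pos_z_2 = 2.5
radius_2 = 1.5
pos_x_3 = 5.5
pos_y_3 = 14
pos_z_3 = 7
pos_x_4 = 17
pos_y_4 = 14.5
pos_z_4 = 15.5
radius_4 = 2.5
pos_x_5 = 14.5
pos_y_5 = 13
pos_z_5 = 8.5
width_5 = 3.5
height_5 = 3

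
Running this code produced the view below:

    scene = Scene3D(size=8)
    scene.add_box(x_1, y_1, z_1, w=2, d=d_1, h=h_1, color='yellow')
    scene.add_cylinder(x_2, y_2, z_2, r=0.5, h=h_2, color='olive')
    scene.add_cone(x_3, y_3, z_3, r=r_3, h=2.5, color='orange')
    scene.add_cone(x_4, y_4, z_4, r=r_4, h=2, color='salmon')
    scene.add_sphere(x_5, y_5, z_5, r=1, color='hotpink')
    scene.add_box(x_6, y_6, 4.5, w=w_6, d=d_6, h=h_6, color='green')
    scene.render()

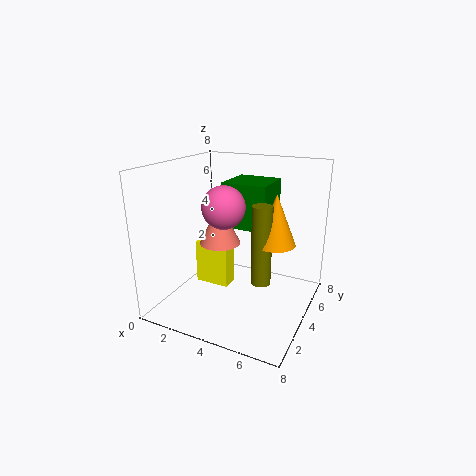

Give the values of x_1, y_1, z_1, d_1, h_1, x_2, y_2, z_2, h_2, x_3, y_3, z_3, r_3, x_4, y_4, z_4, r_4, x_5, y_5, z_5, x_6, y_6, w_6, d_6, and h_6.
x_1 = 1.5
y_1 = 3.5
z_1 = 1
d_1 = 1
h_1 = 2.5
x_2 = 6
y_2 = 2.5
z_2 = 2.5
h_2 = 4
x_3 = 6.5
y_3 = 3
z_3 = 4.5
r_3 = 1
x_4 = 4
y_4 = 2
z_4 = 4.5
r_4 = 1
x_5 = 4.5
y_5 = 1.5
z_5 = 6.5
x_6 = 3
y_6 = 4
w_6 = 2.5
d_6 = 2.5
h_6 = 2.5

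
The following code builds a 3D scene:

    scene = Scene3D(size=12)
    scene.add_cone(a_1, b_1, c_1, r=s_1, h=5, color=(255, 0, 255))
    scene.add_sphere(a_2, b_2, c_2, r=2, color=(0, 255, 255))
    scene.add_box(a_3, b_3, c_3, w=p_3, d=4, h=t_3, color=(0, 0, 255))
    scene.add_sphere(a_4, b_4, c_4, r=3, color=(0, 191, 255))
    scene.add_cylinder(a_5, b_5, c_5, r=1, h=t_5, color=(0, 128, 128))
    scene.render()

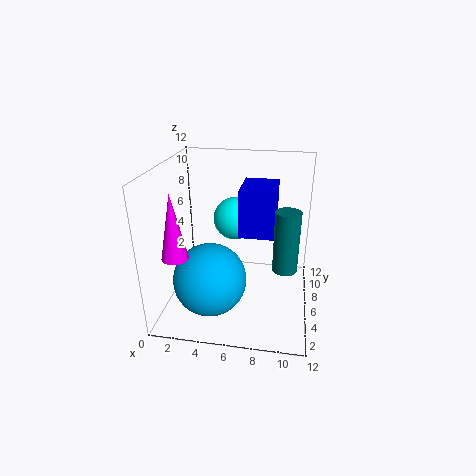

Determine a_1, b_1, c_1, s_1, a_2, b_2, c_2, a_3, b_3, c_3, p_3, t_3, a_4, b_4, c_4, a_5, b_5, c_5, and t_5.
a_1 = 2
b_1 = 2
c_1 = 6
s_1 = 1
a_2 = 5
b_2 = 10
c_2 = 6
a_3 = 6
b_3 = 6
c_3 = 6
p_3 = 3
t_3 = 4
a_4 = 4
b_4 = 4
c_4 = 3
a_5 = 10
b_5 = 5
c_5 = 4
t_5 = 5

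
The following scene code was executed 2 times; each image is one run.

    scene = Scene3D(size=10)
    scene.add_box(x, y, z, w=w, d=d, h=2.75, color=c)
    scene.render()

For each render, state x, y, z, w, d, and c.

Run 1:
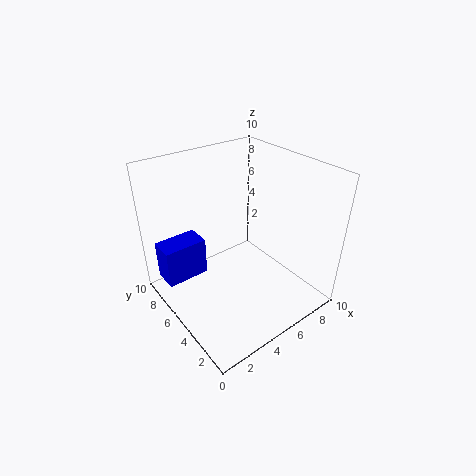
x = 0.25
y = 6.5
z = 2
w = 3
d = 1.75
c = 'blue'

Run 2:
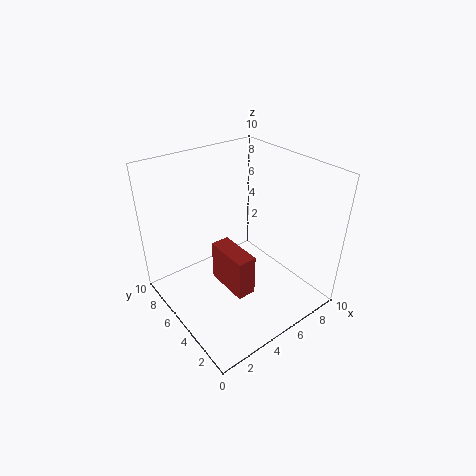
x = 3
y = 2.25
z = 2.5
w = 1.25
d = 3
c = 'brown'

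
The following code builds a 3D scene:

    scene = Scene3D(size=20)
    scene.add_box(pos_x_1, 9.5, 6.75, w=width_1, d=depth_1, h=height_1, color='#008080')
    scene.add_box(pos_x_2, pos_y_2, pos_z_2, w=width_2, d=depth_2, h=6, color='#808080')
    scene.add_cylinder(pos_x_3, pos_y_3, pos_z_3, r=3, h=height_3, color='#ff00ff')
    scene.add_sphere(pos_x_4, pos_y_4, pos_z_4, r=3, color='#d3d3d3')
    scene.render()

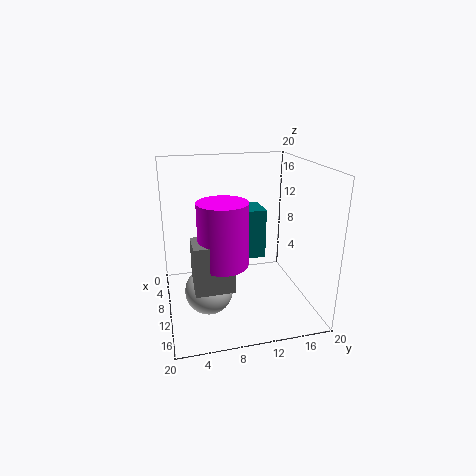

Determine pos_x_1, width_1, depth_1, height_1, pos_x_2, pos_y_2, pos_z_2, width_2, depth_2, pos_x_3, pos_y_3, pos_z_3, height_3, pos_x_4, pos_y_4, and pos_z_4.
pos_x_1 = 6; width_1 = 4.25; depth_1 = 4.5; height_1 = 7; pos_x_2 = 14.25; pos_y_2 = 3; pos_z_2 = 6.5; width_2 = 3.75; depth_2 = 4.75; pos_x_3 = 15.75; pos_y_3 = 6.75; pos_z_3 = 9.25; height_3 = 7.75; pos_x_4 = 14.75; pos_y_4 = 5; pos_z_4 = 5.25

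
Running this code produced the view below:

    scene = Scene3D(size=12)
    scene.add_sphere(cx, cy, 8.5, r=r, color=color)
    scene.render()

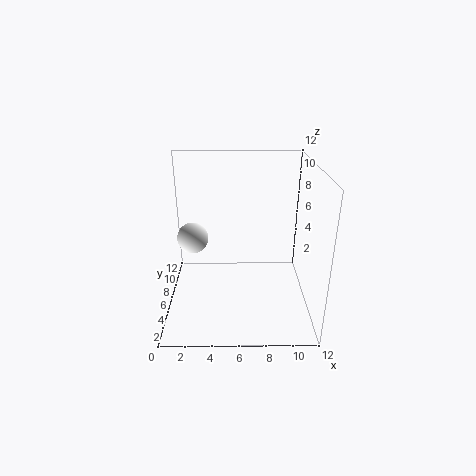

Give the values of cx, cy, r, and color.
cx = 3
cy = 1
r = 1
color = 'white'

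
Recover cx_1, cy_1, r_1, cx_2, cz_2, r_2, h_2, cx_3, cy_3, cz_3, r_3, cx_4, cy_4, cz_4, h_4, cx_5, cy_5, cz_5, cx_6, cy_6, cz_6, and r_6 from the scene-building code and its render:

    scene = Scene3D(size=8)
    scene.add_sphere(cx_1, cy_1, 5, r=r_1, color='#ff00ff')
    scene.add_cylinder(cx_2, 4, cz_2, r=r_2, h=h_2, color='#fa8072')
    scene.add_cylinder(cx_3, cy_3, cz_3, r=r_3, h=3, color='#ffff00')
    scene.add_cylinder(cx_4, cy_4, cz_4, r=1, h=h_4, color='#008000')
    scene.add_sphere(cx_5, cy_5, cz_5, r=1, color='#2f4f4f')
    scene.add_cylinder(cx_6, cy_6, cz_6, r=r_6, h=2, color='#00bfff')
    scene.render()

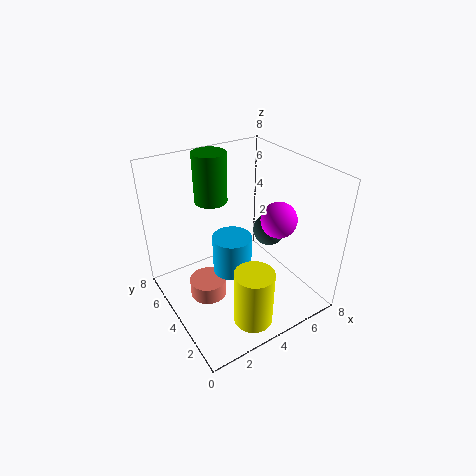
cx_1 = 6; cy_1 = 3; r_1 = 1; cx_2 = 2; cz_2 = 1; r_2 = 1; h_2 = 1; cx_3 = 3; cy_3 = 1; cz_3 = 1; r_3 = 1; cx_4 = 4; cy_4 = 7; cz_4 = 5; h_4 = 3; cx_5 = 7; cy_5 = 5; cz_5 = 3; cx_6 = 3; cy_6 = 3; cz_6 = 3; r_6 = 1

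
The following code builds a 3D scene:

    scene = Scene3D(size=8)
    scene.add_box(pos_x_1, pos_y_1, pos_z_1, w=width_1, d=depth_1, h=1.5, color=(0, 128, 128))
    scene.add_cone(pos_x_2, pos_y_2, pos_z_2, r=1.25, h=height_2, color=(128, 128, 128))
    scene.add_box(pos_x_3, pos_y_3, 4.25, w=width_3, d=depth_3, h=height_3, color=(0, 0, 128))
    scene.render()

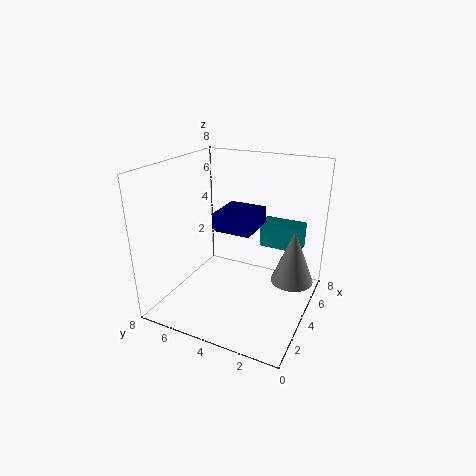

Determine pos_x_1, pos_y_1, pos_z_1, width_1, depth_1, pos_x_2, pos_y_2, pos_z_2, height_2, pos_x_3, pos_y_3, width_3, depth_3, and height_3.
pos_x_1 = 6, pos_y_1 = 1, pos_z_1 = 2.75, width_1 = 1.25, depth_1 = 2.5, pos_x_2 = 5.75, pos_y_2 = 1.25, pos_z_2 = 1, height_2 = 3.25, pos_x_3 = 3.75, pos_y_3 = 3.25, width_3 = 2.5, depth_3 = 2.25, height_3 = 1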